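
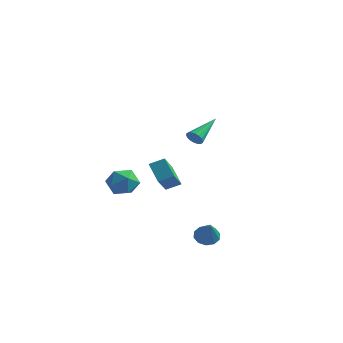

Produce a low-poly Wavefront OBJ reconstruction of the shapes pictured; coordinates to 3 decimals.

v -2.737 3.879 -3.191
v -2.207 2.235 -1.845
v -3.689 4.389 -2.193
v -3.159 2.744 -0.847
v -2.021 4.436 -2.793
v -1.491 2.791 -1.447
v -2.973 4.945 -1.795
v -2.443 3.301 -0.449
v -4.009 0.808 -2.056
v -3.265 1.343 -1.541
v -3.435 -0.643 -1.379
v -2.691 -0.108 -0.864
v -3.7 0 -0.591
v -4.055 0.897 -1.009
v -2.645 -0.197 -1.911
v -3 0.7 -2.329
v -2.422 0.722 -1.451
v -3.074 0.844 -0.635
v -3.626 -0.144 -2.285
v -4.278 -0.022 -1.469
v 2.229 -1.098 3.548
v 2.497 -0.915 3.116
v 2.451 0.718 4.452
v 2.269 -0.861 3.064
v 2.033 -0.854 3.108
v 1.835 -0.896 3.239
v 1.716 -0.977 3.431
v 1.699 -1.082 3.646
v 1.786 -1.19 3.842
v 1.961 -1.28 3.98
v 2.19 -1.334 4.032
v 2.426 -1.341 3.988
v 2.623 -1.3 3.857
v 2.742 -1.218 3.665
v 2.76 -1.113 3.449
v 2.672 -1.005 3.254
v 2.058 0.511 -4.418
v 2.738 0.73 -4.648
v 2.802 -0.371 -3.062
v 2.576 1.049 -4.352
v 2.217 1.162 -4.082
v 1.797 1.026 -3.94
v 1.477 0.693 -3.981
v 1.379 0.291 -4.189
v 1.54 -0.028 -4.484
v 1.9 -0.141 -4.754
v 2.319 -0.005 -4.896
v 2.64 0.328 -4.855
f 2 4 1
f 5 2 1
f 1 4 3
f 3 5 1
f 2 8 4
f 6 2 5
f 6 8 2
f 4 8 3
f 7 5 3
f 3 8 7
f 7 6 5
f 8 6 7
f 9 20 14
f 9 14 10
f 9 10 16
f 9 16 19
f 9 19 20
f 10 14 18
f 14 20 13
f 20 19 11
f 19 16 15
f 16 10 17
f 12 18 13
f 12 13 11
f 12 11 15
f 12 15 17
f 12 17 18
f 13 18 14
f 11 13 20
f 15 11 19
f 17 15 16
f 18 17 10
f 22 21 24
f 22 24 23
f 24 21 25
f 24 25 23
f 25 21 26
f 25 26 23
f 26 21 27
f 26 27 23
f 27 21 28
f 27 28 23
f 28 21 29
f 28 29 23
f 29 21 30
f 29 30 23
f 30 21 31
f 30 31 23
f 31 21 32
f 31 32 23
f 32 21 33
f 32 33 23
f 33 21 34
f 33 34 23
f 34 21 35
f 34 35 23
f 35 21 36
f 35 36 23
f 36 21 22
f 36 22 23
f 38 37 40
f 38 40 39
f 40 37 41
f 40 41 39
f 41 37 42
f 41 42 39
f 42 37 43
f 42 43 39
f 43 37 44
f 43 44 39
f 44 37 45
f 44 45 39
f 45 37 46
f 45 46 39
f 46 37 47
f 46 47 39
f 47 37 48
f 47 48 39
f 48 37 38
f 48 38 39



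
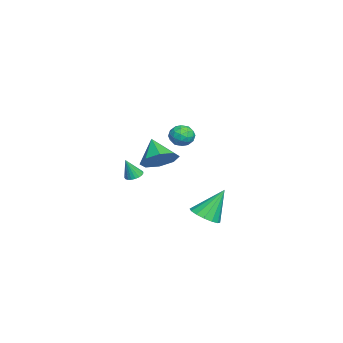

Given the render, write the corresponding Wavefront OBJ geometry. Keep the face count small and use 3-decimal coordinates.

v -1.556 1.794 1.211
v -0.827 1.838 1.119
v -1.393 1.122 2.181
v -0.664 1.166 2.089
v -1.046 1.763 2.287
v -1.147 2.178 1.688
v -1.073 0.782 1.612
v -1.174 1.197 1.013
v -0.529 1.212 1.367
v -0.512 1.819 1.784
v -1.708 1.141 1.516
v -1.691 1.748 1.933
v -1.206 1.875 1.08
v -1.014 1.085 2.22
v -1.239 1.436 2.337
v -0.81 1.462 2.282
v -1.394 2.075 1.414
v -0.966 2.1 1.36
v -1.094 2.057 2.047
v -1.254 0.86 1.94
v -0.826 0.885 1.886
v -1.41 1.498 1.018
v -0.981 1.524 0.963
v -1.126 0.903 1.253
v -0.602 1.533 1.171
v -0.506 1.138 1.741
v -0.746 0.912 1.461
v -0.806 1.156 1.109
v -0.592 1.889 1.416
v -0.496 1.495 1.986
v -0.721 1.845 2.103
v -0.78 2.089 1.751
v -0.417 1.522 1.562
v -1.724 1.465 1.314
v -1.628 1.071 1.884
v -1.44 0.871 1.549
v -1.499 1.115 1.197
v -1.714 1.822 1.559
v -1.618 1.427 2.129
v -1.414 1.804 2.191
v -1.474 2.048 1.839
v -1.803 1.438 1.738
v -0.178 -0.877 -0.904
v 0.102 -1.269 -1.1
v 0.058 -1.283 0.244
v 0.251 -1.115 -1.076
v 0.326 -0.919 -1.023
v 0.314 -0.716 -0.948
v 0.217 -0.541 -0.867
v 0.052 -0.424 -0.791
v -0.153 -0.386 -0.735
v -0.363 -0.432 -0.708
v -0.541 -0.555 -0.715
v -0.655 -0.734 -0.755
v -0.688 -0.938 -0.82
v -0.632 -1.131 -0.9
v -0.498 -1.28 -0.98
v -0.308 -1.36 -1.048
v -0.096 -1.356 -1.09
v -2.665 0.127 -0.854
v -1.884 -0.513 -0.444
v -3.715 -0.447 0.254
v -1.907 0.236 -0.078
v -2.375 0.921 -0.167
v -3.012 1.141 -0.657
v -3.447 0.767 -1.263
v -3.424 0.017 -1.629
v -2.956 -0.668 -1.541
v -2.318 -0.888 -1.05
v 3.949 3.225 -1.678
v 4.42 3.901 -1.925
v 3.491 4.135 -0.062
v 4.012 3.98 -2.085
v 3.588 3.857 -2.136
v 3.26 3.565 -2.064
v 3.116 3.182 -1.889
v 3.196 2.81 -1.658
v 3.478 2.55 -1.431
v 3.886 2.47 -1.271
v 4.31 2.593 -1.22
v 4.638 2.886 -1.292
v 4.781 3.269 -1.467
v 4.702 3.641 -1.699
f 1 38 17
f 38 12 41
f 17 41 6
f 38 41 17
f 1 17 13
f 17 6 18
f 13 18 2
f 17 18 13
f 1 13 22
f 13 2 23
f 22 23 8
f 13 23 22
f 1 22 34
f 22 8 37
f 34 37 11
f 22 37 34
f 1 34 38
f 34 11 42
f 38 42 12
f 34 42 38
f 2 18 29
f 18 6 32
f 29 32 10
f 18 32 29
f 6 41 19
f 41 12 40
f 19 40 5
f 41 40 19
f 12 42 39
f 42 11 35
f 39 35 3
f 42 35 39
f 11 37 36
f 37 8 24
f 36 24 7
f 37 24 36
f 8 23 28
f 23 2 25
f 28 25 9
f 23 25 28
f 4 30 16
f 30 10 31
f 16 31 5
f 30 31 16
f 4 16 14
f 16 5 15
f 14 15 3
f 16 15 14
f 4 14 21
f 14 3 20
f 21 20 7
f 14 20 21
f 4 21 26
f 21 7 27
f 26 27 9
f 21 27 26
f 4 26 30
f 26 9 33
f 30 33 10
f 26 33 30
f 5 31 19
f 31 10 32
f 19 32 6
f 31 32 19
f 3 15 39
f 15 5 40
f 39 40 12
f 15 40 39
f 7 20 36
f 20 3 35
f 36 35 11
f 20 35 36
f 9 27 28
f 27 7 24
f 28 24 8
f 27 24 28
f 10 33 29
f 33 9 25
f 29 25 2
f 33 25 29
f 44 43 46
f 44 46 45
f 46 43 47
f 46 47 45
f 47 43 48
f 47 48 45
f 48 43 49
f 48 49 45
f 49 43 50
f 49 50 45
f 50 43 51
f 50 51 45
f 51 43 52
f 51 52 45
f 52 43 53
f 52 53 45
f 53 43 54
f 53 54 45
f 54 43 55
f 54 55 45
f 55 43 56
f 55 56 45
f 56 43 57
f 56 57 45
f 57 43 58
f 57 58 45
f 58 43 59
f 58 59 45
f 59 43 44
f 59 44 45
f 61 60 63
f 61 63 62
f 63 60 64
f 63 64 62
f 64 60 65
f 64 65 62
f 65 60 66
f 65 66 62
f 66 60 67
f 66 67 62
f 67 60 68
f 67 68 62
f 68 60 69
f 68 69 62
f 69 60 61
f 69 61 62
f 71 70 73
f 71 73 72
f 73 70 74
f 73 74 72
f 74 70 75
f 74 75 72
f 75 70 76
f 75 76 72
f 76 70 77
f 76 77 72
f 77 70 78
f 77 78 72
f 78 70 79
f 78 79 72
f 79 70 80
f 79 80 72
f 80 70 81
f 80 81 72
f 81 70 82
f 81 82 72
f 82 70 83
f 82 83 72
f 83 70 71
f 83 71 72



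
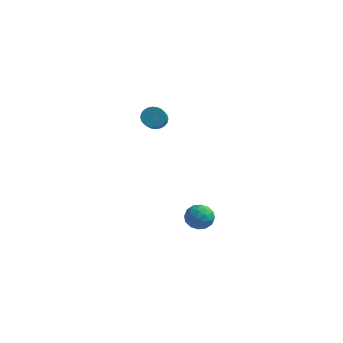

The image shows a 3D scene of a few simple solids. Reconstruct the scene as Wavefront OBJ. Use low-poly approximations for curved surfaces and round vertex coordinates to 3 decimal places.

v -0.038 0.691 -2.308
v 0.516 0.224 -2.591
v -0.916 -0.144 -2.649
v -0.362 -0.611 -2.932
v -0.421 -0.5 -2.164
v 0.121 0.017 -1.954
v -0.521 0.063 -3.286
v 0.021 0.58 -3.076
v 0.217 -0.164 -3.196
v 0.279 -0.512 -2.503
v -0.679 0.592 -2.737
v -0.617 0.244 -2.044
v 0.316 0.531 -2.42
v -0.716 -0.451 -2.82
v -0.751 -0.385 -2.369
v -0.425 -0.66 -2.536
v 0.084 0.409 -2.045
v 0.41 0.135 -2.212
v -0.141 -0.291 -1.961
v -0.81 -0.055 -3.028
v -0.484 -0.329 -3.195
v 0.025 0.74 -2.704
v 0.351 0.465 -2.871
v -0.259 0.371 -3.279
v 0.466 0.029 -2.942
v -0.05 -0.462 -3.142
v -0.143 -0.066 -3.35
v 0.175 0.237 -3.226
v 0.503 -0.176 -2.534
v -0.013 -0.667 -2.735
v -0.048 -0.601 -2.283
v 0.271 -0.298 -2.159
v 0.327 -0.404 -2.89
v -0.387 0.747 -2.505
v -0.903 0.256 -2.706
v -0.671 0.378 -3.081
v -0.352 0.681 -2.957
v -0.35 0.542 -2.098
v -0.866 0.051 -2.298
v -0.575 -0.157 -2.014
v -0.257 0.146 -1.89
v -0.727 0.484 -2.35
v -2.725 0.477 3.28
v -2.547 0.179 2.79
v -2.138 -0.894 3.59
v -2.315 -0.597 4.08
v -2.352 0.295 2.846
v -1.943 -0.778 3.647
v -2.213 0.439 2.968
v -1.804 -0.634 3.769
v -2.153 0.589 3.138
v -1.743 -0.484 3.938
v -2.179 0.721 3.329
v -1.77 -0.352 4.129
v -2.289 0.817 3.512
v -1.879 -0.257 4.313
v -2.464 0.86 3.661
v -2.055 -0.213 4.461
v -2.68 0.845 3.751
v -2.271 -0.228 4.552
v -2.902 0.774 3.77
v -2.493 -0.299 4.57
v -3.097 0.658 3.713
v -2.688 -0.415 4.514
v -3.236 0.514 3.591
v -2.827 -0.559 4.392
v -3.297 0.364 3.422
v -2.887 -0.709 4.222
v -3.27 0.232 3.231
v -2.861 -0.841 4.031
v -3.161 0.137 3.047
v -2.751 -0.937 3.848
v -2.985 0.093 2.899
v -2.576 -0.98 3.699
v -2.769 0.108 2.808
v -2.36 -0.965 3.609
f 1 38 17
f 38 12 41
f 17 41 6
f 38 41 17
f 1 17 13
f 17 6 18
f 13 18 2
f 17 18 13
f 1 13 22
f 13 2 23
f 22 23 8
f 13 23 22
f 1 22 34
f 22 8 37
f 34 37 11
f 22 37 34
f 1 34 38
f 34 11 42
f 38 42 12
f 34 42 38
f 2 18 29
f 18 6 32
f 29 32 10
f 18 32 29
f 6 41 19
f 41 12 40
f 19 40 5
f 41 40 19
f 12 42 39
f 42 11 35
f 39 35 3
f 42 35 39
f 11 37 36
f 37 8 24
f 36 24 7
f 37 24 36
f 8 23 28
f 23 2 25
f 28 25 9
f 23 25 28
f 4 30 16
f 30 10 31
f 16 31 5
f 30 31 16
f 4 16 14
f 16 5 15
f 14 15 3
f 16 15 14
f 4 14 21
f 14 3 20
f 21 20 7
f 14 20 21
f 4 21 26
f 21 7 27
f 26 27 9
f 21 27 26
f 4 26 30
f 26 9 33
f 30 33 10
f 26 33 30
f 5 31 19
f 31 10 32
f 19 32 6
f 31 32 19
f 3 15 39
f 15 5 40
f 39 40 12
f 15 40 39
f 7 20 36
f 20 3 35
f 36 35 11
f 20 35 36
f 9 27 28
f 27 7 24
f 28 24 8
f 27 24 28
f 10 33 29
f 33 9 25
f 29 25 2
f 33 25 29
f 44 43 47
f 44 47 45
f 45 47 48
f 45 48 46
f 47 43 49
f 47 49 48
f 48 49 50
f 48 50 46
f 49 43 51
f 49 51 50
f 50 51 52
f 50 52 46
f 51 43 53
f 51 53 52
f 52 53 54
f 52 54 46
f 53 43 55
f 53 55 54
f 54 55 56
f 54 56 46
f 55 43 57
f 55 57 56
f 56 57 58
f 56 58 46
f 57 43 59
f 57 59 58
f 58 59 60
f 58 60 46
f 59 43 61
f 59 61 60
f 60 61 62
f 60 62 46
f 61 43 63
f 61 63 62
f 62 63 64
f 62 64 46
f 63 43 65
f 63 65 64
f 64 65 66
f 64 66 46
f 65 43 67
f 65 67 66
f 66 67 68
f 66 68 46
f 67 43 69
f 67 69 68
f 68 69 70
f 68 70 46
f 69 43 71
f 69 71 70
f 70 71 72
f 70 72 46
f 71 43 73
f 71 73 72
f 72 73 74
f 72 74 46
f 73 43 75
f 73 75 74
f 74 75 76
f 74 76 46
f 75 43 44
f 75 44 76
f 76 44 45
f 76 45 46



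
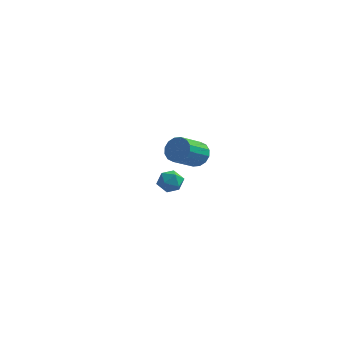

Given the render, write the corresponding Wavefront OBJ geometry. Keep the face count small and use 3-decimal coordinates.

v 2.082 4.078 -1.929
v 2.701 3.598 -2.135
v 2.037 2.322 -1.156
v 1.418 2.802 -0.951
v 2.829 3.797 -1.789
v 2.164 2.521 -0.81
v 2.756 4.071 -1.481
v 2.092 2.795 -0.502
v 2.503 4.347 -1.292
v 1.839 3.072 -0.313
v 2.138 4.552 -1.275
v 1.473 3.276 -0.296
v 1.757 4.629 -1.433
v 1.092 3.353 -0.454
v 1.463 4.558 -1.724
v 0.799 3.282 -0.745
v 1.336 4.359 -2.07
v 0.671 3.083 -1.091
v 1.408 4.085 -2.378
v 0.744 2.809 -1.399
v 1.661 3.808 -2.567
v 0.997 2.533 -1.588
v 2.027 3.604 -2.584
v 1.362 2.328 -1.605
v 2.408 3.527 -2.426
v 1.743 2.251 -1.447
v 2.945 -2.411 0.236
v 3.464 -2.749 0.593
v 2.256 -3.331 0.367
v 2.775 -3.669 0.724
v 2.448 -3.105 1.017
v 2.874 -2.536 0.936
v 2.846 -3.544 0.024
v 3.272 -2.975 -0.057
v 3.403 -3.449 0.462
v 3.157 -3.178 1.076
v 2.563 -2.902 -0.116
v 2.317 -2.631 0.498
f 2 1 5
f 2 5 3
f 3 5 6
f 3 6 4
f 5 1 7
f 5 7 6
f 6 7 8
f 6 8 4
f 7 1 9
f 7 9 8
f 8 9 10
f 8 10 4
f 9 1 11
f 9 11 10
f 10 11 12
f 10 12 4
f 11 1 13
f 11 13 12
f 12 13 14
f 12 14 4
f 13 1 15
f 13 15 14
f 14 15 16
f 14 16 4
f 15 1 17
f 15 17 16
f 16 17 18
f 16 18 4
f 17 1 19
f 17 19 18
f 18 19 20
f 18 20 4
f 19 1 21
f 19 21 20
f 20 21 22
f 20 22 4
f 21 1 23
f 21 23 22
f 22 23 24
f 22 24 4
f 23 1 25
f 23 25 24
f 24 25 26
f 24 26 4
f 25 1 2
f 25 2 26
f 26 2 3
f 26 3 4
f 27 38 32
f 27 32 28
f 27 28 34
f 27 34 37
f 27 37 38
f 28 32 36
f 32 38 31
f 38 37 29
f 37 34 33
f 34 28 35
f 30 36 31
f 30 31 29
f 30 29 33
f 30 33 35
f 30 35 36
f 31 36 32
f 29 31 38
f 33 29 37
f 35 33 34
f 36 35 28



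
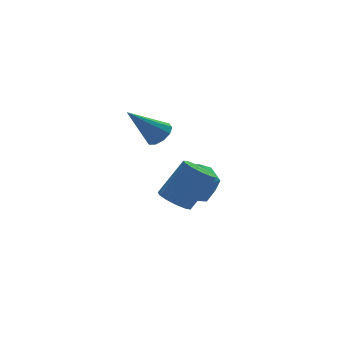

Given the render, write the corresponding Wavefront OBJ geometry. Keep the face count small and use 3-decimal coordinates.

v -1.921 0.811 -1.793
v -0.783 0.367 -2.011
v -2.697 -0.567 -3.029
v -1.559 -1.011 -3.247
v -2.079 -1.161 -2.131
v -1.6 -0.309 -1.367
v -1.88 0.109 -3.673
v -1.401 0.961 -2.909
v -0.758 -0.067 -3.173
v -0.881 -0.852 -2.22
v -2.599 0.652 -2.82
v -2.722 -0.133 -1.867
v -2.232 2.684 -0.74
v -1.756 2.376 -0.28
v -3.688 2.736 0.8
v -1.709 2.824 -0.251
v -1.862 3.218 -0.408
v -2.156 3.408 -0.692
v -2.479 3.322 -0.995
v -2.708 2.992 -1.2
v -2.755 2.544 -1.23
v -2.603 2.15 -1.072
v -2.308 1.96 -0.788
v -1.985 2.046 -0.485
v -3.729 -2.809 -1.939
v -3.29 -3.406 -2.239
v -2.172 -3.389 -0.641
v -2.611 -2.791 -0.341
v -3.096 -3.024 -2.379
v -1.979 -3.006 -0.781
v -3.103 -2.573 -2.379
v -1.986 -2.555 -0.781
v -3.309 -2.197 -2.239
v -2.192 -2.18 -0.641
v -3.648 -2.016 -2.004
v -2.531 -1.998 -0.406
v -4.013 -2.086 -1.748
v -2.895 -2.068 -0.15
v -4.287 -2.385 -1.553
v -3.17 -2.368 0.045
v -4.384 -2.82 -1.481
v -3.267 -2.802 0.117
v -4.273 -3.25 -1.553
v -3.156 -3.233 0.045
v -3.989 -3.541 -1.749
v -2.872 -3.523 -0.151
v -3.623 -3.599 -2.005
v -2.505 -3.581 -0.407
f 1 12 6
f 1 6 2
f 1 2 8
f 1 8 11
f 1 11 12
f 2 6 10
f 6 12 5
f 12 11 3
f 11 8 7
f 8 2 9
f 4 10 5
f 4 5 3
f 4 3 7
f 4 7 9
f 4 9 10
f 5 10 6
f 3 5 12
f 7 3 11
f 9 7 8
f 10 9 2
f 14 13 16
f 14 16 15
f 16 13 17
f 16 17 15
f 17 13 18
f 17 18 15
f 18 13 19
f 18 19 15
f 19 13 20
f 19 20 15
f 20 13 21
f 20 21 15
f 21 13 22
f 21 22 15
f 22 13 23
f 22 23 15
f 23 13 24
f 23 24 15
f 24 13 14
f 24 14 15
f 26 25 29
f 26 29 27
f 27 29 30
f 27 30 28
f 29 25 31
f 29 31 30
f 30 31 32
f 30 32 28
f 31 25 33
f 31 33 32
f 32 33 34
f 32 34 28
f 33 25 35
f 33 35 34
f 34 35 36
f 34 36 28
f 35 25 37
f 35 37 36
f 36 37 38
f 36 38 28
f 37 25 39
f 37 39 38
f 38 39 40
f 38 40 28
f 39 25 41
f 39 41 40
f 40 41 42
f 40 42 28
f 41 25 43
f 41 43 42
f 42 43 44
f 42 44 28
f 43 25 45
f 43 45 44
f 44 45 46
f 44 46 28
f 45 25 47
f 45 47 46
f 46 47 48
f 46 48 28
f 47 25 26
f 47 26 48
f 48 26 27
f 48 27 28



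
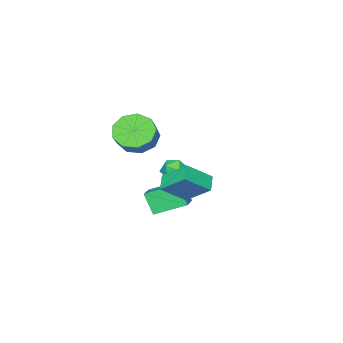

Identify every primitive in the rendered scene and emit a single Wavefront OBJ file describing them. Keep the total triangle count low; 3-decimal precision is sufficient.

v -2.739 -0.907 -4.06
v -2.723 -1.586 -2.882
v -1.292 0.36 -3.351
v -1.276 -0.319 -2.172
v -1.464 -2.001 -4.708
v -1.448 -2.68 -3.529
v -0.017 -0.734 -3.998
v -0.001 -1.413 -2.82
v -4.05 -2.533 -2.89
v -3.269 -2.41 -2.716
v -3.771 -3.75 -3.284
v -2.99 -3.627 -3.11
v -3.534 -3.676 -2.513
v -3.707 -2.924 -2.27
v -3.333 -3.236 -3.73
v -3.506 -2.484 -3.487
v -2.826 -2.845 -3.236
v -2.95 -3.117 -2.483
v -4.09 -3.043 -3.517
v -4.214 -3.315 -2.764
v 0.165 1.963 -0.909
v -0.177 3.305 0.161
v 0.772 2.507 -1.397
v 0.431 3.848 -0.326
v 1.369 1.492 0.066
v 1.028 2.833 1.137
v 1.977 2.035 -0.421
v 1.635 3.377 0.649
v 1.022 -0.63 1.794
v 1.868 -1.182 1.414
v 2.585 -0.642 2.225
v 1.738 -0.09 2.606
v 1.799 -0.543 1.05
v 2.516 -0.003 1.861
v 1.366 0.055 1.034
v 2.083 0.595 1.845
v 0.772 0.333 1.374
v 1.489 0.873 2.185
v 0.295 0.16 1.911
v 1.012 0.7 2.722
v 0.157 -0.382 2.393
v 0.874 0.158 3.204
v 0.425 -1.041 2.595
v 1.142 -0.501 3.407
v 0.971 -1.507 2.423
v 1.688 -0.967 3.234
v 1.541 -1.563 1.956
v 2.258 -1.023 2.767
f 2 4 1
f 5 2 1
f 1 4 3
f 3 5 1
f 2 8 4
f 6 2 5
f 6 8 2
f 4 8 3
f 7 5 3
f 3 8 7
f 7 6 5
f 8 6 7
f 9 20 14
f 9 14 10
f 9 10 16
f 9 16 19
f 9 19 20
f 10 14 18
f 14 20 13
f 20 19 11
f 19 16 15
f 16 10 17
f 12 18 13
f 12 13 11
f 12 11 15
f 12 15 17
f 12 17 18
f 13 18 14
f 11 13 20
f 15 11 19
f 17 15 16
f 18 17 10
f 22 24 21
f 25 22 21
f 21 24 23
f 23 25 21
f 22 28 24
f 26 22 25
f 26 28 22
f 24 28 23
f 27 25 23
f 23 28 27
f 27 26 25
f 28 26 27
f 30 29 33
f 30 33 31
f 31 33 34
f 31 34 32
f 33 29 35
f 33 35 34
f 34 35 36
f 34 36 32
f 35 29 37
f 35 37 36
f 36 37 38
f 36 38 32
f 37 29 39
f 37 39 38
f 38 39 40
f 38 40 32
f 39 29 41
f 39 41 40
f 40 41 42
f 40 42 32
f 41 29 43
f 41 43 42
f 42 43 44
f 42 44 32
f 43 29 45
f 43 45 44
f 44 45 46
f 44 46 32
f 45 29 47
f 45 47 46
f 46 47 48
f 46 48 32
f 47 29 30
f 47 30 48
f 48 30 31
f 48 31 32



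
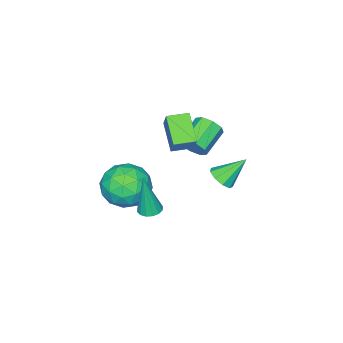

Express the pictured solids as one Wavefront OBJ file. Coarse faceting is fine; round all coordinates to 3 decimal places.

v -1.034 -1.63 -3.383
v 0.134 -1.381 -3.791
v -0.294 -3.079 -2.149
v 0.874 -2.83 -2.557
v 0.261 -1.987 -1.845
v -0.196 -1.092 -2.608
v 0.036 -3.368 -3.332
v -0.421 -2.473 -4.095
v 0.795 -2.455 -3.759
v 0.934 -1.602 -2.84
v -1.094 -2.858 -3.1
v -0.955 -2.005 -2.181
v -0.515 -1.379 -3.696
v 0.355 -3.081 -2.244
v -0.006 -2.586 -1.826
v 0.681 -2.44 -2.066
v -0.709 -1.208 -3
v -0.022 -1.062 -3.24
v 0.052 -1.418 -2.096
v -0.138 -3.398 -2.7
v 0.549 -3.252 -2.94
v -0.841 -2.02 -3.874
v -0.154 -1.874 -4.114
v -0.212 -3.042 -3.844
v 0.56 -1.864 -3.916
v 0.995 -2.715 -3.191
v 0.503 -3.032 -3.646
v 0.234 -2.505 -4.095
v 0.642 -1.362 -3.376
v 1.077 -2.213 -2.651
v 0.716 -1.718 -2.233
v 0.448 -1.192 -2.681
v 1.031 -1.993 -3.358
v -1.237 -2.247 -3.289
v -0.802 -3.098 -2.564
v -0.608 -3.268 -3.259
v -0.876 -2.742 -3.707
v -1.155 -1.745 -2.749
v -0.72 -2.596 -2.024
v -0.394 -1.955 -1.845
v -0.663 -1.428 -2.294
v -1.191 -2.467 -2.582
v 0.071 3.216 0.428
v 0.568 3.656 0.518
v -0.731 3.904 1.492
v 0.278 3.811 0.199
v -0.109 3.687 -0.013
v -0.412 3.343 -0.019
v -0.488 2.939 0.185
v -0.303 2.665 0.502
v 0.058 2.649 0.784
v 0.424 2.898 0.9
v 0.626 3.296 0.795
v 2.209 1.073 -1.371
v 2.76 0.995 -1.435
v 2.431 0.907 0.751
v 2.727 1.282 -1.409
v 2.555 1.513 -1.373
v 2.291 1.626 -1.337
v 2.004 1.59 -1.309
v 1.773 1.416 -1.299
v 1.658 1.15 -1.307
v 1.691 0.863 -1.333
v 1.863 0.633 -1.369
v 2.127 0.52 -1.405
v 2.413 0.555 -1.433
v 2.645 0.729 -1.443
v -0.825 -0.664 1.592
v -0.33 -0.108 2.609
v -1.625 -0.032 1.636
v -1.129 0.524 2.653
v -0.071 0.356 0.667
v 0.425 0.912 1.684
v -0.87 0.988 0.711
v -0.375 1.544 1.728
v -2.204 -0.133 -0.6
v -1.881 -0.313 0.029
v -3.234 -0.427 0.69
v -3.556 -0.247 0.06
v -1.953 0.239 -0.024
v -3.306 0.124 0.637
v -2.173 0.573 -0.414
v -3.525 0.458 0.246
v -2.41 0.493 -0.914
v -3.763 0.379 -0.253
v -2.526 0.047 -1.23
v -3.879 -0.067 -0.569
v -2.454 -0.504 -1.177
v -3.807 -0.619 -0.516
v -2.235 -0.838 -0.786
v -3.587 -0.953 -0.126
v -1.997 -0.759 -0.287
v -3.35 -0.873 0.374
f 1 38 17
f 38 12 41
f 17 41 6
f 38 41 17
f 1 17 13
f 17 6 18
f 13 18 2
f 17 18 13
f 1 13 22
f 13 2 23
f 22 23 8
f 13 23 22
f 1 22 34
f 22 8 37
f 34 37 11
f 22 37 34
f 1 34 38
f 34 11 42
f 38 42 12
f 34 42 38
f 2 18 29
f 18 6 32
f 29 32 10
f 18 32 29
f 6 41 19
f 41 12 40
f 19 40 5
f 41 40 19
f 12 42 39
f 42 11 35
f 39 35 3
f 42 35 39
f 11 37 36
f 37 8 24
f 36 24 7
f 37 24 36
f 8 23 28
f 23 2 25
f 28 25 9
f 23 25 28
f 4 30 16
f 30 10 31
f 16 31 5
f 30 31 16
f 4 16 14
f 16 5 15
f 14 15 3
f 16 15 14
f 4 14 21
f 14 3 20
f 21 20 7
f 14 20 21
f 4 21 26
f 21 7 27
f 26 27 9
f 21 27 26
f 4 26 30
f 26 9 33
f 30 33 10
f 26 33 30
f 5 31 19
f 31 10 32
f 19 32 6
f 31 32 19
f 3 15 39
f 15 5 40
f 39 40 12
f 15 40 39
f 7 20 36
f 20 3 35
f 36 35 11
f 20 35 36
f 9 27 28
f 27 7 24
f 28 24 8
f 27 24 28
f 10 33 29
f 33 9 25
f 29 25 2
f 33 25 29
f 44 43 46
f 44 46 45
f 46 43 47
f 46 47 45
f 47 43 48
f 47 48 45
f 48 43 49
f 48 49 45
f 49 43 50
f 49 50 45
f 50 43 51
f 50 51 45
f 51 43 52
f 51 52 45
f 52 43 53
f 52 53 45
f 53 43 44
f 53 44 45
f 55 54 57
f 55 57 56
f 57 54 58
f 57 58 56
f 58 54 59
f 58 59 56
f 59 54 60
f 59 60 56
f 60 54 61
f 60 61 56
f 61 54 62
f 61 62 56
f 62 54 63
f 62 63 56
f 63 54 64
f 63 64 56
f 64 54 65
f 64 65 56
f 65 54 66
f 65 66 56
f 66 54 67
f 66 67 56
f 67 54 55
f 67 55 56
f 69 71 68
f 72 69 68
f 68 71 70
f 70 72 68
f 69 75 71
f 73 69 72
f 73 75 69
f 71 75 70
f 74 72 70
f 70 75 74
f 74 73 72
f 75 73 74
f 77 76 80
f 77 80 78
f 78 80 81
f 78 81 79
f 80 76 82
f 80 82 81
f 81 82 83
f 81 83 79
f 82 76 84
f 82 84 83
f 83 84 85
f 83 85 79
f 84 76 86
f 84 86 85
f 85 86 87
f 85 87 79
f 86 76 88
f 86 88 87
f 87 88 89
f 87 89 79
f 88 76 90
f 88 90 89
f 89 90 91
f 89 91 79
f 90 76 92
f 90 92 91
f 91 92 93
f 91 93 79
f 92 76 77
f 92 77 93
f 93 77 78
f 93 78 79



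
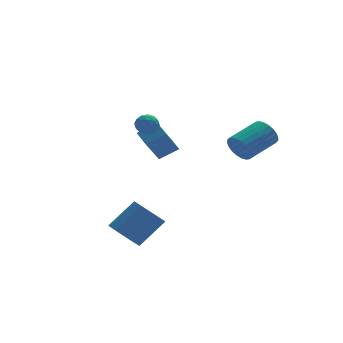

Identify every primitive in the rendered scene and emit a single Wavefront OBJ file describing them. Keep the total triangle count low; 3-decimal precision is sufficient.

v -4.332 -3.762 -4.563
v -3.745 -4.401 -5.039
v -2.381 -4.137 -3.714
v -2.968 -3.498 -3.237
v -3.636 -3.842 -5.263
v -2.272 -3.578 -3.937
v -3.793 -3.253 -5.219
v -2.429 -2.988 -3.893
v -4.156 -2.857 -4.924
v -2.792 -2.593 -3.599
v -4.586 -2.808 -4.492
v -3.222 -2.544 -3.166
v -4.919 -3.123 -4.086
v -3.555 -2.859 -2.761
v -5.028 -3.682 -3.863
v -3.664 -3.418 -2.537
v -4.871 -4.272 -3.907
v -3.507 -4.007 -2.581
v -4.508 -4.667 -4.201
v -3.144 -4.403 -2.876
v -4.078 -4.716 -4.634
v -2.714 -4.452 -3.308
v 1.253 -4.34 0.802
v 1.65 -4.703 0.196
v 3.263 -4.002 0.831
v 2.867 -3.64 1.438
v 1.58 -4.424 0.066
v 3.193 -3.723 0.701
v 1.46 -4.132 0.048
v 3.073 -3.431 0.683
v 1.309 -3.872 0.144
v 2.922 -3.171 0.779
v 1.149 -3.683 0.341
v 2.762 -2.982 0.976
v 1.006 -3.594 0.608
v 2.619 -2.893 1.243
v 0.9 -3.619 0.905
v 2.513 -2.918 1.54
v 0.847 -3.754 1.186
v 2.461 -3.053 1.821
v 0.857 -3.978 1.409
v 2.47 -3.277 2.044
v 0.927 -4.257 1.539
v 2.54 -3.556 2.174
v 1.047 -4.549 1.557
v 2.66 -3.848 2.192
v 1.198 -4.809 1.461
v 2.811 -4.108 2.096
v 1.358 -4.998 1.264
v 2.971 -4.297 1.899
v 1.501 -5.087 0.997
v 3.114 -4.386 1.632
v 1.607 -5.062 0.7
v 3.22 -4.361 1.335
v 1.659 -4.927 0.419
v 3.273 -4.226 1.054
v -0.809 2.197 -2.305
v -1.827 1.174 -0.685
v -1.004 3.077 -1.871
v -2.022 2.053 -0.251
v 0.242 2.127 -1.689
v -0.776 1.103 -0.069
v 0.047 3.006 -1.255
v -0.971 1.983 0.365
v -2.323 0.442 0.768
v -1.689 0.259 0.714
v -2.451 -0.239 1.586
v -1.817 -0.422 1.532
v -1.968 0.186 1.746
v -1.889 0.607 1.241
v -2.251 -0.587 1.059
v -2.172 -0.166 0.554
v -1.644 -0.377 0.894
v -1.47 0.1 1.318
v -2.67 -0.08 0.982
v -2.496 0.397 1.406
v -1.995 0.41 0.669
v -2.145 -0.39 1.631
v -2.234 -0.033 1.757
v -1.861 -0.141 1.725
v -2.113 0.615 0.979
v -1.74 0.507 0.947
v -1.904 0.464 1.554
v -2.4 -0.487 1.353
v -2.027 -0.595 1.321
v -2.279 0.161 0.575
v -1.906 0.053 0.543
v -2.236 -0.444 0.746
v -1.596 -0.072 0.743
v -1.671 -0.472 1.224
v -1.926 -0.568 0.946
v -1.88 -0.321 0.649
v -1.493 0.209 0.993
v -1.568 -0.191 1.473
v -1.657 0.166 1.6
v -1.611 0.414 1.302
v -1.467 -0.165 1.098
v -2.572 0.211 0.827
v -2.647 -0.189 1.307
v -2.529 -0.394 0.998
v -2.483 -0.146 0.7
v -2.469 0.492 1.076
v -2.544 0.092 1.557
v -2.26 0.341 1.651
v -2.214 0.588 1.354
v -2.673 0.185 1.202
f 2 1 5
f 2 5 3
f 3 5 6
f 3 6 4
f 5 1 7
f 5 7 6
f 6 7 8
f 6 8 4
f 7 1 9
f 7 9 8
f 8 9 10
f 8 10 4
f 9 1 11
f 9 11 10
f 10 11 12
f 10 12 4
f 11 1 13
f 11 13 12
f 12 13 14
f 12 14 4
f 13 1 15
f 13 15 14
f 14 15 16
f 14 16 4
f 15 1 17
f 15 17 16
f 16 17 18
f 16 18 4
f 17 1 19
f 17 19 18
f 18 19 20
f 18 20 4
f 19 1 21
f 19 21 20
f 20 21 22
f 20 22 4
f 21 1 2
f 21 2 22
f 22 2 3
f 22 3 4
f 24 23 27
f 24 27 25
f 25 27 28
f 25 28 26
f 27 23 29
f 27 29 28
f 28 29 30
f 28 30 26
f 29 23 31
f 29 31 30
f 30 31 32
f 30 32 26
f 31 23 33
f 31 33 32
f 32 33 34
f 32 34 26
f 33 23 35
f 33 35 34
f 34 35 36
f 34 36 26
f 35 23 37
f 35 37 36
f 36 37 38
f 36 38 26
f 37 23 39
f 37 39 38
f 38 39 40
f 38 40 26
f 39 23 41
f 39 41 40
f 40 41 42
f 40 42 26
f 41 23 43
f 41 43 42
f 42 43 44
f 42 44 26
f 43 23 45
f 43 45 44
f 44 45 46
f 44 46 26
f 45 23 47
f 45 47 46
f 46 47 48
f 46 48 26
f 47 23 49
f 47 49 48
f 48 49 50
f 48 50 26
f 49 23 51
f 49 51 50
f 50 51 52
f 50 52 26
f 51 23 53
f 51 53 52
f 52 53 54
f 52 54 26
f 53 23 55
f 53 55 54
f 54 55 56
f 54 56 26
f 55 23 24
f 55 24 56
f 56 24 25
f 56 25 26
f 58 60 57
f 61 58 57
f 57 60 59
f 59 61 57
f 58 64 60
f 62 58 61
f 62 64 58
f 60 64 59
f 63 61 59
f 59 64 63
f 63 62 61
f 64 62 63
f 65 102 81
f 102 76 105
f 81 105 70
f 102 105 81
f 65 81 77
f 81 70 82
f 77 82 66
f 81 82 77
f 65 77 86
f 77 66 87
f 86 87 72
f 77 87 86
f 65 86 98
f 86 72 101
f 98 101 75
f 86 101 98
f 65 98 102
f 98 75 106
f 102 106 76
f 98 106 102
f 66 82 93
f 82 70 96
f 93 96 74
f 82 96 93
f 70 105 83
f 105 76 104
f 83 104 69
f 105 104 83
f 76 106 103
f 106 75 99
f 103 99 67
f 106 99 103
f 75 101 100
f 101 72 88
f 100 88 71
f 101 88 100
f 72 87 92
f 87 66 89
f 92 89 73
f 87 89 92
f 68 94 80
f 94 74 95
f 80 95 69
f 94 95 80
f 68 80 78
f 80 69 79
f 78 79 67
f 80 79 78
f 68 78 85
f 78 67 84
f 85 84 71
f 78 84 85
f 68 85 90
f 85 71 91
f 90 91 73
f 85 91 90
f 68 90 94
f 90 73 97
f 94 97 74
f 90 97 94
f 69 95 83
f 95 74 96
f 83 96 70
f 95 96 83
f 67 79 103
f 79 69 104
f 103 104 76
f 79 104 103
f 71 84 100
f 84 67 99
f 100 99 75
f 84 99 100
f 73 91 92
f 91 71 88
f 92 88 72
f 91 88 92
f 74 97 93
f 97 73 89
f 93 89 66
f 97 89 93



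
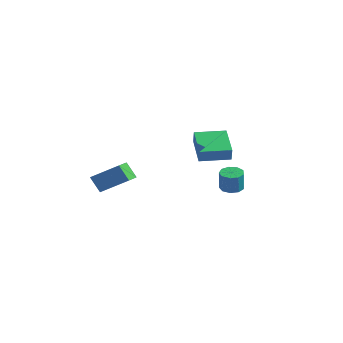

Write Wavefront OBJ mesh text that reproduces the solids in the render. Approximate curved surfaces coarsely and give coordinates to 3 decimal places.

v 3.777 0.718 1.252
v 4.235 0.193 1.07
v 4.48 -0.043 2.366
v 4.023 0.482 2.548
v 4.475 0.622 1.102
v 4.72 0.385 2.398
v 4.389 1.096 1.205
v 4.634 0.859 2.501
v 4.016 1.393 1.33
v 4.261 1.157 2.626
v 3.532 1.374 1.418
v 3.777 1.138 2.714
v 3.163 1.049 1.429
v 3.408 0.812 2.725
v 3.081 0.569 1.356
v 3.326 0.332 2.652
v 3.325 0.158 1.235
v 3.57 -0.078 2.531
v 3.781 0.01 1.122
v 4.026 -0.226 2.418
v 1.401 0.268 2.727
v 1.708 0.046 3.598
v -0.294 1.312 3.59
v 0.013 1.09 4.461
v 2.427 1.89 2.779
v 2.734 1.668 3.65
v 0.732 2.934 3.642
v 1.039 2.712 4.513
v -4.486 -3.151 0.53
v -3.024 -2.125 1.672
v -5.081 -2.101 0.349
v -3.619 -1.075 1.492
v -3.801 -2.945 -0.532
v -2.339 -1.919 0.611
v -4.396 -1.895 -0.712
v -2.934 -0.869 0.43
f 2 1 5
f 2 5 3
f 3 5 6
f 3 6 4
f 5 1 7
f 5 7 6
f 6 7 8
f 6 8 4
f 7 1 9
f 7 9 8
f 8 9 10
f 8 10 4
f 9 1 11
f 9 11 10
f 10 11 12
f 10 12 4
f 11 1 13
f 11 13 12
f 12 13 14
f 12 14 4
f 13 1 15
f 13 15 14
f 14 15 16
f 14 16 4
f 15 1 17
f 15 17 16
f 16 17 18
f 16 18 4
f 17 1 19
f 17 19 18
f 18 19 20
f 18 20 4
f 19 1 2
f 19 2 20
f 20 2 3
f 20 3 4
f 22 24 21
f 25 22 21
f 21 24 23
f 23 25 21
f 22 28 24
f 26 22 25
f 26 28 22
f 24 28 23
f 27 25 23
f 23 28 27
f 27 26 25
f 28 26 27
f 30 32 29
f 33 30 29
f 29 32 31
f 31 33 29
f 30 36 32
f 34 30 33
f 34 36 30
f 32 36 31
f 35 33 31
f 31 36 35
f 35 34 33
f 36 34 35



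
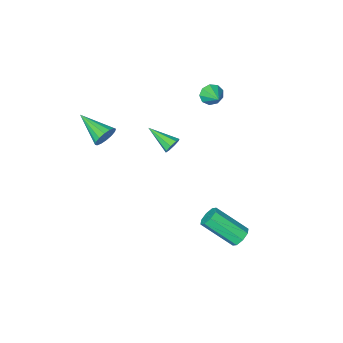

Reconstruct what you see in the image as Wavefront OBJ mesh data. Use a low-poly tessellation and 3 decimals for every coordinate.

v -0.492 -1.72 -1.703
v -0.212 -1.429 -1.36
v 0.132 -3.08 -1.057
v -0.578 -1.528 -1.216
v -0.893 -1.74 -1.358
v -0.974 -1.94 -1.702
v -0.772 -2.011 -2.046
v -0.406 -1.911 -2.19
v -0.09 -1.7 -2.048
v -0.01 -1.5 -1.704
v 3.419 -1.442 1.168
v 3.86 -1.501 0.654
v 3.921 -3.098 1.792
v 4.042 -1.348 0.914
v 4.057 -1.22 1.241
v 3.902 -1.152 1.549
v 3.616 -1.161 1.755
v 3.278 -1.245 1.804
v 2.977 -1.382 1.682
v 2.795 -1.535 1.423
v 2.78 -1.663 1.095
v 2.936 -1.732 0.787
v 3.221 -1.723 0.581
v 3.559 -1.638 0.533
v -1.941 -0.41 2.836
v -1.572 -0.692 3.262
v -1.739 0.59 3.324
v -1.338 -0.572 2.92
v -1.386 -0.376 2.539
v -1.694 -0.196 2.297
v -2.117 -0.116 2.307
v -2.458 -0.173 2.565
v -2.557 -0.341 2.949
v -2.367 -0.541 3.281
v -1.978 -0.679 3.404
v -0.922 4.159 -4.281
v -0.46 4.556 -4.316
v 0.664 3.358 -3.073
v 0.202 2.961 -3.039
v -0.75 4.65 -3.963
v 0.373 3.452 -2.72
v -1.141 4.457 -3.796
v -0.017 3.258 -2.553
v -1.403 4.089 -3.914
v -0.28 2.89 -2.671
v -1.384 3.762 -4.247
v -0.26 2.564 -3.004
v -1.093 3.668 -4.6
v 0.03 2.47 -3.357
v -0.703 3.862 -4.767
v 0.421 2.663 -3.524
v -0.44 4.23 -4.649
v 0.683 3.031 -3.406
f 2 1 4
f 2 4 3
f 4 1 5
f 4 5 3
f 5 1 6
f 5 6 3
f 6 1 7
f 6 7 3
f 7 1 8
f 7 8 3
f 8 1 9
f 8 9 3
f 9 1 10
f 9 10 3
f 10 1 2
f 10 2 3
f 12 11 14
f 12 14 13
f 14 11 15
f 14 15 13
f 15 11 16
f 15 16 13
f 16 11 17
f 16 17 13
f 17 11 18
f 17 18 13
f 18 11 19
f 18 19 13
f 19 11 20
f 19 20 13
f 20 11 21
f 20 21 13
f 21 11 22
f 21 22 13
f 22 11 23
f 22 23 13
f 23 11 24
f 23 24 13
f 24 11 12
f 24 12 13
f 26 25 28
f 26 28 27
f 28 25 29
f 28 29 27
f 29 25 30
f 29 30 27
f 30 25 31
f 30 31 27
f 31 25 32
f 31 32 27
f 32 25 33
f 32 33 27
f 33 25 34
f 33 34 27
f 34 25 35
f 34 35 27
f 35 25 26
f 35 26 27
f 37 36 40
f 37 40 38
f 38 40 41
f 38 41 39
f 40 36 42
f 40 42 41
f 41 42 43
f 41 43 39
f 42 36 44
f 42 44 43
f 43 44 45
f 43 45 39
f 44 36 46
f 44 46 45
f 45 46 47
f 45 47 39
f 46 36 48
f 46 48 47
f 47 48 49
f 47 49 39
f 48 36 50
f 48 50 49
f 49 50 51
f 49 51 39
f 50 36 52
f 50 52 51
f 51 52 53
f 51 53 39
f 52 36 37
f 52 37 53
f 53 37 38
f 53 38 39



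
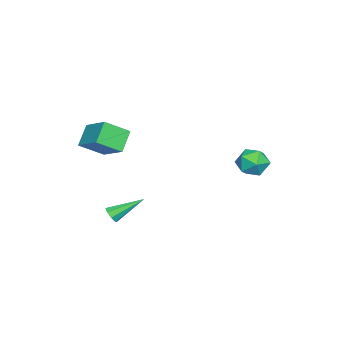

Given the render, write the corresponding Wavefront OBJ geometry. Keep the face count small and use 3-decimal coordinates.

v 0.868 -3.546 1.615
v 1.557 -4.585 2.413
v 1.786 -2.282 2.468
v 2.475 -3.321 3.266
v 1.825 -3.619 0.694
v 2.514 -4.658 1.492
v 2.743 -2.355 1.547
v 3.432 -3.394 2.345
v -4.26 2.645 -1.244
v -3.517 3.224 -1.463
v -3.403 1.396 -1.637
v -2.66 1.975 -1.856
v -2.936 1.87 -0.935
v -3.466 2.642 -0.692
v -3.454 1.978 -2.408
v -3.984 2.75 -2.165
v -3.019 2.812 -2.182
v -2.699 2.745 -1.272
v -4.221 1.875 -1.828
v -3.901 1.808 -0.918
v 0.186 -3.903 -4.474
v 0.522 -3.569 -4.712
v -0.566 -2.437 -3.486
v 0.173 -3.611 -4.916
v -0.168 -3.823 -4.861
v -0.302 -4.082 -4.579
v -0.15 -4.236 -4.235
v 0.198 -4.194 -4.031
v 0.539 -3.982 -4.087
v 0.673 -3.723 -4.369
f 2 4 1
f 5 2 1
f 1 4 3
f 3 5 1
f 2 8 4
f 6 2 5
f 6 8 2
f 4 8 3
f 7 5 3
f 3 8 7
f 7 6 5
f 8 6 7
f 9 20 14
f 9 14 10
f 9 10 16
f 9 16 19
f 9 19 20
f 10 14 18
f 14 20 13
f 20 19 11
f 19 16 15
f 16 10 17
f 12 18 13
f 12 13 11
f 12 11 15
f 12 15 17
f 12 17 18
f 13 18 14
f 11 13 20
f 15 11 19
f 17 15 16
f 18 17 10
f 22 21 24
f 22 24 23
f 24 21 25
f 24 25 23
f 25 21 26
f 25 26 23
f 26 21 27
f 26 27 23
f 27 21 28
f 27 28 23
f 28 21 29
f 28 29 23
f 29 21 30
f 29 30 23
f 30 21 22
f 30 22 23



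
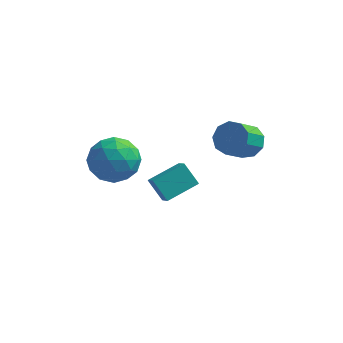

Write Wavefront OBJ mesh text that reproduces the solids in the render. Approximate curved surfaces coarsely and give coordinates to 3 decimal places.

v 4.028 1.247 3.389
v 4.352 1.663 4.017
v 3.895 0.69 4.898
v 3.572 0.273 4.271
v 3.824 1.83 3.928
v 3.367 0.857 4.809
v 3.392 1.724 3.587
v 2.935 0.751 4.468
v 3.257 1.395 3.153
v 2.8 0.422 4.034
v 3.484 0.996 2.83
v 3.027 0.023 3.711
v 3.965 0.714 2.769
v 3.508 -0.259 3.65
v 4.476 0.682 2.998
v 4.019 -0.291 3.879
v 4.777 0.914 3.41
v 4.321 -0.06 4.291
v 4.729 1.301 3.813
v 4.272 0.328 4.694
v -1.848 -0.161 2.734
v -0.769 0.273 2.637
v -1.131 -1.893 2.963
v -0.052 -1.459 2.866
v -0.699 -1.21 3.805
v -1.142 -0.139 3.663
v -0.758 -1.481 1.937
v -1.201 -0.41 1.795
v -0.095 -0.543 2.144
v -0.059 -0.375 3.299
v -1.841 -1.245 2.301
v -1.805 -1.077 3.456
v -1.371 0.208 2.665
v -0.529 -1.828 2.935
v -0.909 -1.681 3.486
v -0.275 -1.427 3.429
v -1.591 -0.034 3.269
v -0.956 0.221 3.212
v -0.916 -0.651 3.898
v -0.944 -1.841 2.388
v -0.309 -1.586 2.331
v -1.625 -0.193 2.171
v -0.991 0.061 2.114
v -0.984 -0.969 1.702
v -0.341 -0.017 2.319
v 0.08 -1.035 2.454
v -0.334 -1.047 1.907
v -0.595 -0.418 1.824
v -0.32 0.082 2.998
v 0.102 -0.936 3.132
v -0.279 -0.789 3.684
v -0.539 -0.16 3.601
v 0.076 -0.398 2.708
v -2.002 -0.684 2.468
v -1.58 -1.702 2.602
v -1.361 -1.46 1.999
v -1.621 -0.831 1.916
v -1.98 -0.585 3.146
v -1.559 -1.603 3.281
v -1.305 -1.202 3.776
v -1.566 -0.573 3.693
v -1.976 -1.222 2.892
v 0.65 0.644 -0.635
v -0.06 0.963 0.251
v 1.687 1.756 -0.204
v 0.976 2.075 0.682
v 1.024 0.105 -0.142
v 0.313 0.424 0.744
v 2.06 1.217 0.289
v 1.35 1.536 1.175
f 2 1 5
f 2 5 3
f 3 5 6
f 3 6 4
f 5 1 7
f 5 7 6
f 6 7 8
f 6 8 4
f 7 1 9
f 7 9 8
f 8 9 10
f 8 10 4
f 9 1 11
f 9 11 10
f 10 11 12
f 10 12 4
f 11 1 13
f 11 13 12
f 12 13 14
f 12 14 4
f 13 1 15
f 13 15 14
f 14 15 16
f 14 16 4
f 15 1 17
f 15 17 16
f 16 17 18
f 16 18 4
f 17 1 19
f 17 19 18
f 18 19 20
f 18 20 4
f 19 1 2
f 19 2 20
f 20 2 3
f 20 3 4
f 21 58 37
f 58 32 61
f 37 61 26
f 58 61 37
f 21 37 33
f 37 26 38
f 33 38 22
f 37 38 33
f 21 33 42
f 33 22 43
f 42 43 28
f 33 43 42
f 21 42 54
f 42 28 57
f 54 57 31
f 42 57 54
f 21 54 58
f 54 31 62
f 58 62 32
f 54 62 58
f 22 38 49
f 38 26 52
f 49 52 30
f 38 52 49
f 26 61 39
f 61 32 60
f 39 60 25
f 61 60 39
f 32 62 59
f 62 31 55
f 59 55 23
f 62 55 59
f 31 57 56
f 57 28 44
f 56 44 27
f 57 44 56
f 28 43 48
f 43 22 45
f 48 45 29
f 43 45 48
f 24 50 36
f 50 30 51
f 36 51 25
f 50 51 36
f 24 36 34
f 36 25 35
f 34 35 23
f 36 35 34
f 24 34 41
f 34 23 40
f 41 40 27
f 34 40 41
f 24 41 46
f 41 27 47
f 46 47 29
f 41 47 46
f 24 46 50
f 46 29 53
f 50 53 30
f 46 53 50
f 25 51 39
f 51 30 52
f 39 52 26
f 51 52 39
f 23 35 59
f 35 25 60
f 59 60 32
f 35 60 59
f 27 40 56
f 40 23 55
f 56 55 31
f 40 55 56
f 29 47 48
f 47 27 44
f 48 44 28
f 47 44 48
f 30 53 49
f 53 29 45
f 49 45 22
f 53 45 49
f 64 66 63
f 67 64 63
f 63 66 65
f 65 67 63
f 64 70 66
f 68 64 67
f 68 70 64
f 66 70 65
f 69 67 65
f 65 70 69
f 69 68 67
f 70 68 69



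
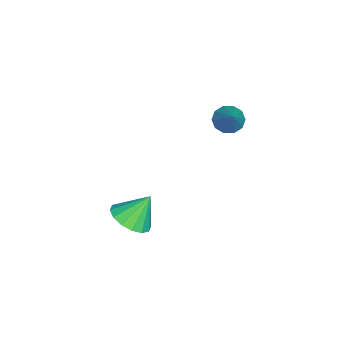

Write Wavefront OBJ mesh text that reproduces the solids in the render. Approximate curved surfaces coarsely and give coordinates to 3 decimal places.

v 0.893 1.067 -0.015
v 1.254 0.657 -0.239
v 1.947 1.433 1.015
v 1.316 0.971 -0.415
v 1.217 1.321 -0.438
v 0.994 1.574 -0.299
v 0.732 1.633 -0.053
v 0.531 1.476 0.208
v 0.469 1.162 0.384
v 0.568 0.812 0.407
v 0.791 0.559 0.269
v 1.053 0.5 0.022
v 2.855 -2.029 -4.339
v 3.495 -1.488 -4.484
v 2.545 -1.371 -3.261
v 3.148 -1.313 -4.691
v 2.723 -1.329 -4.804
v 2.334 -1.533 -4.791
v 2.084 -1.87 -4.658
v 2.041 -2.249 -4.439
v 2.216 -2.569 -4.193
v 2.563 -2.745 -3.987
v 2.988 -2.728 -3.874
v 3.377 -2.524 -3.886
v 3.627 -2.187 -4.02
v 3.67 -1.808 -4.238
f 2 1 4
f 2 4 3
f 4 1 5
f 4 5 3
f 5 1 6
f 5 6 3
f 6 1 7
f 6 7 3
f 7 1 8
f 7 8 3
f 8 1 9
f 8 9 3
f 9 1 10
f 9 10 3
f 10 1 11
f 10 11 3
f 11 1 12
f 11 12 3
f 12 1 2
f 12 2 3
f 14 13 16
f 14 16 15
f 16 13 17
f 16 17 15
f 17 13 18
f 17 18 15
f 18 13 19
f 18 19 15
f 19 13 20
f 19 20 15
f 20 13 21
f 20 21 15
f 21 13 22
f 21 22 15
f 22 13 23
f 22 23 15
f 23 13 24
f 23 24 15
f 24 13 25
f 24 25 15
f 25 13 26
f 25 26 15
f 26 13 14
f 26 14 15



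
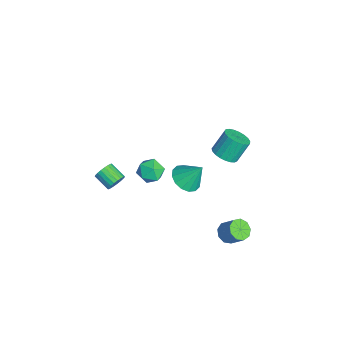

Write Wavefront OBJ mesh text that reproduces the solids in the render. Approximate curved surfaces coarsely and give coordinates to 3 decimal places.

v -3.192 3.184 -1.971
v -2.793 2.614 -1.517
v -3.129 3.367 -0.276
v -3.528 3.936 -0.729
v -2.541 2.84 -1.586
v -2.878 3.593 -0.345
v -2.402 3.125 -1.721
v -2.739 3.878 -0.48
v -2.4 3.421 -1.9
v -2.736 4.174 -0.659
v -2.534 3.675 -2.09
v -2.87 4.428 -0.849
v -2.782 3.845 -2.26
v -3.118 4.597 -1.019
v -3.101 3.9 -2.38
v -3.437 4.652 -1.139
v -3.436 3.831 -2.429
v -3.772 4.584 -1.188
v -3.728 3.65 -2.399
v -4.064 4.403 -1.158
v -3.928 3.389 -2.295
v -4.264 4.142 -1.053
v -4 3.092 -2.134
v -4.337 3.845 -0.893
v -3.933 2.811 -1.945
v -4.269 3.564 -0.704
v -3.738 2.594 -1.761
v -4.074 3.347 -0.52
v -3.448 2.48 -1.613
v -3.784 3.232 -0.372
v -3.114 2.487 -1.527
v -3.45 3.239 -0.286
v 3.176 -3.331 2.98
v 3.559 -3.482 3.389
v 2.847 -4.1 3.828
v 2.464 -3.949 3.42
v 3.453 -3.289 3.488
v 2.741 -3.907 3.928
v 3.299 -3.104 3.5
v 2.587 -3.721 3.939
v 3.124 -2.958 3.421
v 2.412 -3.575 3.86
v 2.958 -2.876 3.266
v 2.246 -3.494 3.706
v 2.83 -2.873 3.062
v 2.117 -3.491 3.502
v 2.761 -2.95 2.844
v 2.049 -3.567 3.283
v 2.764 -3.092 2.649
v 2.052 -3.71 3.089
v 2.839 -3.276 2.512
v 2.127 -3.893 2.951
v 2.972 -3.469 2.455
v 2.259 -4.086 2.895
v 3.14 -3.638 2.49
v 2.428 -4.256 2.929
v 3.314 -3.755 2.609
v 2.602 -4.372 3.048
v 3.465 -3.798 2.792
v 2.753 -4.415 3.232
v 3.565 -3.76 3.008
v 2.853 -4.378 3.447
v 3.599 -3.648 3.219
v 2.887 -4.266 3.659
v -0.972 -0.986 0.429
v -0.476 -0.452 -0.032
v -0.724 -2.008 -0.488
v -0.228 -1.474 -0.949
v 0.033 -1.743 -0.173
v -0.12 -1.112 0.394
v -1.08 -1.348 -0.914
v -1.233 -0.717 -0.347
v -0.543 -0.676 -0.862
v 0.146 -0.92 -0.404
v -1.346 -1.54 -0.116
v -0.657 -1.784 0.342
v 2.538 0.372 2.259
v 3.115 -0.271 2.545
v 2.842 1.188 3.481
v 3.377 0.022 2.284
v 3.414 0.408 2.017
v 3.217 0.785 1.815
v 2.837 1.051 1.732
v 2.377 1.135 1.79
v 1.961 1.015 1.974
v 1.699 0.723 2.234
v 1.661 0.337 2.501
v 1.859 -0.04 2.703
v 2.239 -0.306 2.787
v 2.699 -0.391 2.728
v 3.002 2.58 -2.509
v 3.53 2.699 -2.921
v 4.085 3.279 -2.043
v 3.558 3.16 -1.631
v 3.221 3.045 -2.954
v 3.776 3.625 -2.076
v 2.81 3.173 -2.779
v 3.365 3.754 -1.901
v 2.489 3.024 -2.478
v 3.044 3.604 -1.599
v 2.408 2.667 -2.191
v 2.963 3.247 -1.313
v 2.605 2.269 -2.053
v 3.16 2.849 -1.175
v 2.989 2.017 -2.129
v 3.544 2.597 -1.25
v 3.378 2.028 -2.382
v 3.934 2.608 -1.504
v 3.592 2.297 -2.695
v 4.147 2.877 -1.817
f 2 1 5
f 2 5 3
f 3 5 6
f 3 6 4
f 5 1 7
f 5 7 6
f 6 7 8
f 6 8 4
f 7 1 9
f 7 9 8
f 8 9 10
f 8 10 4
f 9 1 11
f 9 11 10
f 10 11 12
f 10 12 4
f 11 1 13
f 11 13 12
f 12 13 14
f 12 14 4
f 13 1 15
f 13 15 14
f 14 15 16
f 14 16 4
f 15 1 17
f 15 17 16
f 16 17 18
f 16 18 4
f 17 1 19
f 17 19 18
f 18 19 20
f 18 20 4
f 19 1 21
f 19 21 20
f 20 21 22
f 20 22 4
f 21 1 23
f 21 23 22
f 22 23 24
f 22 24 4
f 23 1 25
f 23 25 24
f 24 25 26
f 24 26 4
f 25 1 27
f 25 27 26
f 26 27 28
f 26 28 4
f 27 1 29
f 27 29 28
f 28 29 30
f 28 30 4
f 29 1 31
f 29 31 30
f 30 31 32
f 30 32 4
f 31 1 2
f 31 2 32
f 32 2 3
f 32 3 4
f 34 33 37
f 34 37 35
f 35 37 38
f 35 38 36
f 37 33 39
f 37 39 38
f 38 39 40
f 38 40 36
f 39 33 41
f 39 41 40
f 40 41 42
f 40 42 36
f 41 33 43
f 41 43 42
f 42 43 44
f 42 44 36
f 43 33 45
f 43 45 44
f 44 45 46
f 44 46 36
f 45 33 47
f 45 47 46
f 46 47 48
f 46 48 36
f 47 33 49
f 47 49 48
f 48 49 50
f 48 50 36
f 49 33 51
f 49 51 50
f 50 51 52
f 50 52 36
f 51 33 53
f 51 53 52
f 52 53 54
f 52 54 36
f 53 33 55
f 53 55 54
f 54 55 56
f 54 56 36
f 55 33 57
f 55 57 56
f 56 57 58
f 56 58 36
f 57 33 59
f 57 59 58
f 58 59 60
f 58 60 36
f 59 33 61
f 59 61 60
f 60 61 62
f 60 62 36
f 61 33 63
f 61 63 62
f 62 63 64
f 62 64 36
f 63 33 34
f 63 34 64
f 64 34 35
f 64 35 36
f 65 76 70
f 65 70 66
f 65 66 72
f 65 72 75
f 65 75 76
f 66 70 74
f 70 76 69
f 76 75 67
f 75 72 71
f 72 66 73
f 68 74 69
f 68 69 67
f 68 67 71
f 68 71 73
f 68 73 74
f 69 74 70
f 67 69 76
f 71 67 75
f 73 71 72
f 74 73 66
f 78 77 80
f 78 80 79
f 80 77 81
f 80 81 79
f 81 77 82
f 81 82 79
f 82 77 83
f 82 83 79
f 83 77 84
f 83 84 79
f 84 77 85
f 84 85 79
f 85 77 86
f 85 86 79
f 86 77 87
f 86 87 79
f 87 77 88
f 87 88 79
f 88 77 89
f 88 89 79
f 89 77 90
f 89 90 79
f 90 77 78
f 90 78 79
f 92 91 95
f 92 95 93
f 93 95 96
f 93 96 94
f 95 91 97
f 95 97 96
f 96 97 98
f 96 98 94
f 97 91 99
f 97 99 98
f 98 99 100
f 98 100 94
f 99 91 101
f 99 101 100
f 100 101 102
f 100 102 94
f 101 91 103
f 101 103 102
f 102 103 104
f 102 104 94
f 103 91 105
f 103 105 104
f 104 105 106
f 104 106 94
f 105 91 107
f 105 107 106
f 106 107 108
f 106 108 94
f 107 91 109
f 107 109 108
f 108 109 110
f 108 110 94
f 109 91 92
f 109 92 110
f 110 92 93
f 110 93 94



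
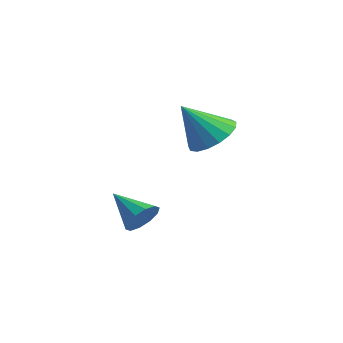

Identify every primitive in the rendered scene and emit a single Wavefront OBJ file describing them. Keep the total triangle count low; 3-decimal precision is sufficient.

v -0.636 4.229 0.046
v -0.013 4.571 0.455
v -0.944 3.391 1.214
v -0.319 4.801 0.539
v -0.698 4.901 0.511
v -1.062 4.846 0.376
v -1.329 4.65 0.166
v -1.437 4.358 -0.072
v -1.362 4.035 -0.283
v -1.121 3.757 -0.419
v -0.768 3.587 -0.448
v -0.385 3.564 -0.364
v -0.06 3.693 -0.186
v 0.133 3.945 0.045
v 0.15 4.261 0.276
v -1.226 2.323 -2.907
v -0.883 2.209 -2.416
v -2.294 2.017 -2.233
v -0.982 2.572 -2.407
v -1.174 2.841 -2.589
v -1.386 2.912 -2.892
v -1.537 2.758 -3.201
v -1.569 2.438 -3.398
v -1.47 2.075 -3.408
v -1.278 1.806 -3.226
v -1.066 1.735 -2.922
v -0.915 1.889 -2.613
f 2 1 4
f 2 4 3
f 4 1 5
f 4 5 3
f 5 1 6
f 5 6 3
f 6 1 7
f 6 7 3
f 7 1 8
f 7 8 3
f 8 1 9
f 8 9 3
f 9 1 10
f 9 10 3
f 10 1 11
f 10 11 3
f 11 1 12
f 11 12 3
f 12 1 13
f 12 13 3
f 13 1 14
f 13 14 3
f 14 1 15
f 14 15 3
f 15 1 2
f 15 2 3
f 17 16 19
f 17 19 18
f 19 16 20
f 19 20 18
f 20 16 21
f 20 21 18
f 21 16 22
f 21 22 18
f 22 16 23
f 22 23 18
f 23 16 24
f 23 24 18
f 24 16 25
f 24 25 18
f 25 16 26
f 25 26 18
f 26 16 27
f 26 27 18
f 27 16 17
f 27 17 18



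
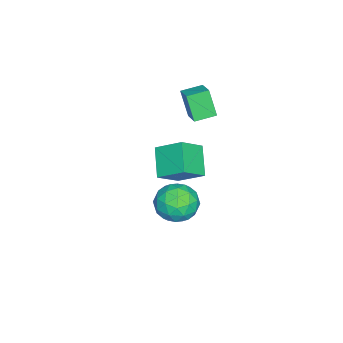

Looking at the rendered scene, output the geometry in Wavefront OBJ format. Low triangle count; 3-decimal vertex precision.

v 2.299 4.445 1.334
v 2.931 4.2 0.346
v 1.709 2.6 1.414
v 2.341 2.355 0.426
v 2.907 2.607 1.451
v 3.272 3.748 1.402
v 1.368 3.052 0.358
v 1.733 4.193 0.309
v 2.356 3.339 -0.258
v 3.307 3.064 0.418
v 1.333 3.736 1.342
v 2.284 3.461 2.018
v 2.667 4.485 0.833
v 1.973 2.315 0.927
v 2.306 2.464 1.53
v 2.677 2.32 0.949
v 2.867 4.219 1.454
v 3.239 4.075 0.873
v 3.224 3.138 1.523
v 1.401 2.725 0.887
v 1.773 2.581 0.306
v 1.963 4.48 0.811
v 2.334 4.336 0.23
v 1.416 3.662 0.237
v 2.7 3.835 -0.103
v 2.353 2.75 -0.056
v 1.781 3.16 -0.096
v 1.996 3.83 -0.125
v 3.259 3.673 0.294
v 2.912 2.588 0.341
v 3.245 2.737 0.944
v 3.459 3.407 0.915
v 2.921 3.167 -0.06
v 1.728 4.212 1.419
v 1.381 3.127 1.466
v 1.181 3.393 0.845
v 1.395 4.063 0.816
v 2.287 4.05 1.816
v 1.94 2.965 1.863
v 2.644 2.97 1.885
v 2.859 3.64 1.856
v 1.719 3.633 1.82
v -3.762 1.935 2.224
v -4.161 1.368 3.743
v -4.491 2.886 2.387
v -4.89 2.32 3.906
v -2.81 2.58 2.714
v -3.209 2.014 4.233
v -3.539 3.532 2.877
v -3.938 2.965 4.396
v -4.769 0.92 -1.774
v -3.619 0.172 -0.735
v -4.662 2.416 -0.814
v -3.513 1.667 0.224
v -3.367 1.533 -2.884
v -2.218 0.784 -1.846
v -3.261 3.028 -1.925
v -2.111 2.28 -0.886
f 1 38 17
f 38 12 41
f 17 41 6
f 38 41 17
f 1 17 13
f 17 6 18
f 13 18 2
f 17 18 13
f 1 13 22
f 13 2 23
f 22 23 8
f 13 23 22
f 1 22 34
f 22 8 37
f 34 37 11
f 22 37 34
f 1 34 38
f 34 11 42
f 38 42 12
f 34 42 38
f 2 18 29
f 18 6 32
f 29 32 10
f 18 32 29
f 6 41 19
f 41 12 40
f 19 40 5
f 41 40 19
f 12 42 39
f 42 11 35
f 39 35 3
f 42 35 39
f 11 37 36
f 37 8 24
f 36 24 7
f 37 24 36
f 8 23 28
f 23 2 25
f 28 25 9
f 23 25 28
f 4 30 16
f 30 10 31
f 16 31 5
f 30 31 16
f 4 16 14
f 16 5 15
f 14 15 3
f 16 15 14
f 4 14 21
f 14 3 20
f 21 20 7
f 14 20 21
f 4 21 26
f 21 7 27
f 26 27 9
f 21 27 26
f 4 26 30
f 26 9 33
f 30 33 10
f 26 33 30
f 5 31 19
f 31 10 32
f 19 32 6
f 31 32 19
f 3 15 39
f 15 5 40
f 39 40 12
f 15 40 39
f 7 20 36
f 20 3 35
f 36 35 11
f 20 35 36
f 9 27 28
f 27 7 24
f 28 24 8
f 27 24 28
f 10 33 29
f 33 9 25
f 29 25 2
f 33 25 29
f 44 46 43
f 47 44 43
f 43 46 45
f 45 47 43
f 44 50 46
f 48 44 47
f 48 50 44
f 46 50 45
f 49 47 45
f 45 50 49
f 49 48 47
f 50 48 49
f 52 54 51
f 55 52 51
f 51 54 53
f 53 55 51
f 52 58 54
f 56 52 55
f 56 58 52
f 54 58 53
f 57 55 53
f 53 58 57
f 57 56 55
f 58 56 57



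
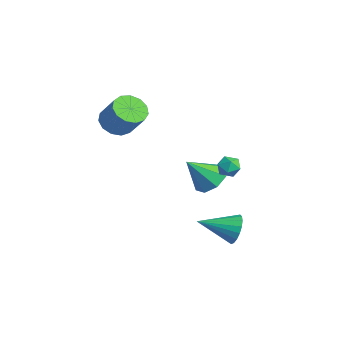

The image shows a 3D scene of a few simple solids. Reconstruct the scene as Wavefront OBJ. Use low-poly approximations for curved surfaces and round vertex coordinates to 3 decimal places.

v -3.515 -0.313 2.058
v -2.925 0.208 1.441
v -1.856 0.614 2.805
v -2.445 0.093 3.422
v -3.311 0.57 1.635
v -2.242 0.976 3
v -3.761 0.652 1.964
v -2.692 1.058 3.328
v -4.133 0.427 2.323
v -3.064 0.833 3.687
v -4.309 -0.033 2.597
v -3.24 0.373 3.961
v -4.232 -0.581 2.7
v -3.163 -0.176 4.064
v -3.928 -1.045 2.6
v -2.859 -0.639 3.964
v -3.492 -1.276 2.327
v -2.423 -0.87 3.691
v -3.064 -1.201 1.969
v -1.995 -0.795 3.333
v -2.778 -0.844 1.639
v -1.709 -0.439 3.003
v -2.727 -0.319 1.442
v -1.658 0.087 2.806
v 3.194 3.515 -2.959
v 3.562 3.131 -3.721
v 2.666 1.665 -2.281
v 3.881 3.137 -3.457
v 4.064 3.217 -3.095
v 4.074 3.357 -2.706
v 3.91 3.528 -2.366
v 3.604 3.697 -2.144
v 3.217 3.829 -2.084
v 2.825 3.9 -2.196
v 2.506 3.894 -2.46
v 2.323 3.813 -2.823
v 2.313 3.673 -3.212
v 2.477 3.502 -3.551
v 2.783 3.334 -3.773
v 3.17 3.201 -3.834
v 0.588 4.268 0.412
v 1.134 4.569 0.085
v 1.226 3.351 0.635
v 1.772 3.652 0.308
v 1.543 3.912 0.921
v 1.148 4.479 0.783
v 1.212 3.441 -0.063
v 0.817 4.008 -0.201
v 1.519 4.058 -0.209
v 1.724 4.348 0.399
v 0.636 3.572 0.321
v 0.841 3.862 0.929
v -0.443 3.671 -1.326
v 0.261 3.038 -1.846
v -0.557 2.369 0.106
v 0.633 3.569 -1.333
v 0.374 4.16 -0.816
v -0.362 4.465 -0.598
v -1.146 4.305 -0.807
v -1.518 3.774 -1.32
v -1.259 3.183 -1.836
v -0.523 2.878 -2.055
f 2 1 5
f 2 5 3
f 3 5 6
f 3 6 4
f 5 1 7
f 5 7 6
f 6 7 8
f 6 8 4
f 7 1 9
f 7 9 8
f 8 9 10
f 8 10 4
f 9 1 11
f 9 11 10
f 10 11 12
f 10 12 4
f 11 1 13
f 11 13 12
f 12 13 14
f 12 14 4
f 13 1 15
f 13 15 14
f 14 15 16
f 14 16 4
f 15 1 17
f 15 17 16
f 16 17 18
f 16 18 4
f 17 1 19
f 17 19 18
f 18 19 20
f 18 20 4
f 19 1 21
f 19 21 20
f 20 21 22
f 20 22 4
f 21 1 23
f 21 23 22
f 22 23 24
f 22 24 4
f 23 1 2
f 23 2 24
f 24 2 3
f 24 3 4
f 26 25 28
f 26 28 27
f 28 25 29
f 28 29 27
f 29 25 30
f 29 30 27
f 30 25 31
f 30 31 27
f 31 25 32
f 31 32 27
f 32 25 33
f 32 33 27
f 33 25 34
f 33 34 27
f 34 25 35
f 34 35 27
f 35 25 36
f 35 36 27
f 36 25 37
f 36 37 27
f 37 25 38
f 37 38 27
f 38 25 39
f 38 39 27
f 39 25 40
f 39 40 27
f 40 25 26
f 40 26 27
f 41 52 46
f 41 46 42
f 41 42 48
f 41 48 51
f 41 51 52
f 42 46 50
f 46 52 45
f 52 51 43
f 51 48 47
f 48 42 49
f 44 50 45
f 44 45 43
f 44 43 47
f 44 47 49
f 44 49 50
f 45 50 46
f 43 45 52
f 47 43 51
f 49 47 48
f 50 49 42
f 54 53 56
f 54 56 55
f 56 53 57
f 56 57 55
f 57 53 58
f 57 58 55
f 58 53 59
f 58 59 55
f 59 53 60
f 59 60 55
f 60 53 61
f 60 61 55
f 61 53 62
f 61 62 55
f 62 53 54
f 62 54 55



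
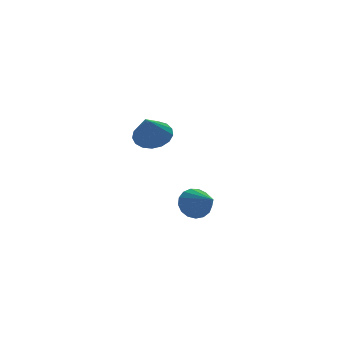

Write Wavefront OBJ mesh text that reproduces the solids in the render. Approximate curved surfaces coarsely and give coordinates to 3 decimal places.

v 1.636 3.159 -4.349
v 2.04 3.69 -3.525
v 2.004 1.361 -3.371
v 1.547 3.65 -3.414
v 1.074 3.497 -3.516
v 0.73 3.267 -3.81
v 0.593 3.012 -4.227
v 0.696 2.791 -4.672
v 1.013 2.654 -5.043
v 1.474 2.633 -5.255
v 1.971 2.732 -5.26
v 2.392 2.93 -5.056
v 2.639 3.179 -4.69
v 2.657 3.424 -4.246
v 2.441 3.609 -3.826
v -1.633 0.771 2.127
v -0.719 0.182 2.198
v -2.347 -0.151 3.653
v -0.622 0.599 2.496
v -0.757 1.055 2.709
v -1.092 1.447 2.789
v -1.551 1.684 2.718
v -2.029 1.712 2.511
v -2.417 1.524 2.216
v -2.625 1.164 1.901
v -2.606 0.714 1.638
v -2.364 0.277 1.487
v -1.954 -0.047 1.482
v -1.472 -0.183 1.626
v -1.026 -0.101 1.884
f 2 1 4
f 2 4 3
f 4 1 5
f 4 5 3
f 5 1 6
f 5 6 3
f 6 1 7
f 6 7 3
f 7 1 8
f 7 8 3
f 8 1 9
f 8 9 3
f 9 1 10
f 9 10 3
f 10 1 11
f 10 11 3
f 11 1 12
f 11 12 3
f 12 1 13
f 12 13 3
f 13 1 14
f 13 14 3
f 14 1 15
f 14 15 3
f 15 1 2
f 15 2 3
f 17 16 19
f 17 19 18
f 19 16 20
f 19 20 18
f 20 16 21
f 20 21 18
f 21 16 22
f 21 22 18
f 22 16 23
f 22 23 18
f 23 16 24
f 23 24 18
f 24 16 25
f 24 25 18
f 25 16 26
f 25 26 18
f 26 16 27
f 26 27 18
f 27 16 28
f 27 28 18
f 28 16 29
f 28 29 18
f 29 16 30
f 29 30 18
f 30 16 17
f 30 17 18



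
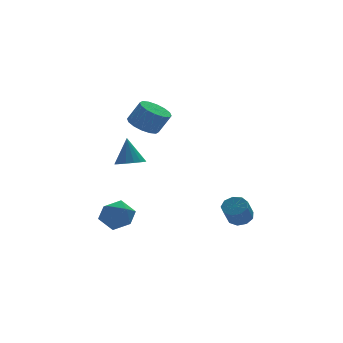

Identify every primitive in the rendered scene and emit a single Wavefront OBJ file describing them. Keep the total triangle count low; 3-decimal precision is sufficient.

v -1.378 0.938 2.522
v -0.612 0.587 2.043
v -0.015 0.231 3.258
v -0.782 0.582 3.738
v -0.501 1.069 2.13
v 0.096 0.713 3.345
v -0.626 1.516 2.322
v -0.029 1.16 3.537
v -0.952 1.808 2.568
v -0.355 1.452 3.783
v -1.393 1.867 2.802
v -0.796 1.511 4.017
v -1.829 1.677 2.96
v -1.232 1.321 4.176
v -2.145 1.289 3.002
v -1.548 0.933 4.217
v -2.256 0.807 2.915
v -1.659 0.451 4.13
v -2.131 0.36 2.723
v -1.534 0.004 3.938
v -1.805 0.068 2.477
v -1.208 -0.288 3.692
v -1.364 0.009 2.243
v -0.767 -0.347 3.458
v -0.928 0.199 2.084
v -0.331 -0.157 3.3
v -2.668 -0.473 0.395
v -2.026 -0.999 0.58
v -2.612 0.153 1.985
v -1.841 -0.664 0.441
v -1.845 -0.285 0.292
v -2.038 0.05 0.167
v -2.375 0.266 0.094
v -2.779 0.312 0.089
v -3.158 0.178 0.155
v -3.424 -0.104 0.276
v -3.517 -0.472 0.424
v -3.416 -0.84 0.565
v -3.143 -1.123 0.668
v -2.761 -1.258 0.708
v -2.358 -1.213 0.676
v 3.236 -1.579 -4.023
v 3.787 -1.322 -3.567
v 3.175 -1.904 -2.501
v 2.624 -2.161 -2.957
v 3.403 -0.973 -3.596
v 2.791 -1.555 -2.53
v 2.941 -0.907 -3.826
v 2.329 -1.489 -2.759
v 2.617 -1.156 -4.147
v 2.005 -1.737 -3.081
v 2.583 -1.602 -4.411
v 1.971 -2.184 -3.345
v 2.854 -2.038 -4.493
v 2.242 -2.62 -3.427
v 3.304 -2.259 -4.355
v 2.692 -2.841 -3.289
v 3.722 -2.162 -4.062
v 3.11 -2.744 -2.996
v 3.913 -1.792 -3.751
v 3.301 -2.374 -2.685
v -3.269 1.445 -4.499
v -2.403 1.564 -3.825
v -3.597 -0.164 -3.795
v -2.731 -0.045 -3.121
v -3.63 0.579 -2.979
v -3.428 1.573 -3.414
v -2.572 -0.173 -4.206
v -2.37 0.821 -4.641
v -1.972 0.563 -3.644
v -2.626 1.028 -2.885
v -3.374 0.372 -4.735
v -4.028 0.837 -3.976
f 2 1 5
f 2 5 3
f 3 5 6
f 3 6 4
f 5 1 7
f 5 7 6
f 6 7 8
f 6 8 4
f 7 1 9
f 7 9 8
f 8 9 10
f 8 10 4
f 9 1 11
f 9 11 10
f 10 11 12
f 10 12 4
f 11 1 13
f 11 13 12
f 12 13 14
f 12 14 4
f 13 1 15
f 13 15 14
f 14 15 16
f 14 16 4
f 15 1 17
f 15 17 16
f 16 17 18
f 16 18 4
f 17 1 19
f 17 19 18
f 18 19 20
f 18 20 4
f 19 1 21
f 19 21 20
f 20 21 22
f 20 22 4
f 21 1 23
f 21 23 22
f 22 23 24
f 22 24 4
f 23 1 25
f 23 25 24
f 24 25 26
f 24 26 4
f 25 1 2
f 25 2 26
f 26 2 3
f 26 3 4
f 28 27 30
f 28 30 29
f 30 27 31
f 30 31 29
f 31 27 32
f 31 32 29
f 32 27 33
f 32 33 29
f 33 27 34
f 33 34 29
f 34 27 35
f 34 35 29
f 35 27 36
f 35 36 29
f 36 27 37
f 36 37 29
f 37 27 38
f 37 38 29
f 38 27 39
f 38 39 29
f 39 27 40
f 39 40 29
f 40 27 41
f 40 41 29
f 41 27 28
f 41 28 29
f 43 42 46
f 43 46 44
f 44 46 47
f 44 47 45
f 46 42 48
f 46 48 47
f 47 48 49
f 47 49 45
f 48 42 50
f 48 50 49
f 49 50 51
f 49 51 45
f 50 42 52
f 50 52 51
f 51 52 53
f 51 53 45
f 52 42 54
f 52 54 53
f 53 54 55
f 53 55 45
f 54 42 56
f 54 56 55
f 55 56 57
f 55 57 45
f 56 42 58
f 56 58 57
f 57 58 59
f 57 59 45
f 58 42 60
f 58 60 59
f 59 60 61
f 59 61 45
f 60 42 43
f 60 43 61
f 61 43 44
f 61 44 45
f 62 73 67
f 62 67 63
f 62 63 69
f 62 69 72
f 62 72 73
f 63 67 71
f 67 73 66
f 73 72 64
f 72 69 68
f 69 63 70
f 65 71 66
f 65 66 64
f 65 64 68
f 65 68 70
f 65 70 71
f 66 71 67
f 64 66 73
f 68 64 72
f 70 68 69
f 71 70 63



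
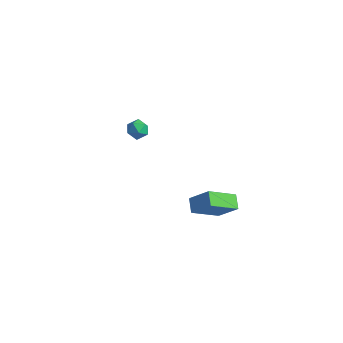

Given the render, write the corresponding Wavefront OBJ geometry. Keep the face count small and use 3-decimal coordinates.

v 3.218 -3.181 2.138
v 2.625 -2.505 2.551
v 4.114 -1.652 0.921
v 3.52 -0.976 1.334
v 4.36 -2.904 3.326
v 3.766 -2.228 3.739
v 5.255 -1.375 2.109
v 4.662 -0.699 2.522
v -4.326 2.124 1.414
v -3.618 2.314 1.675
v -4.162 0.946 1.825
v -3.454 1.136 2.086
v -4.088 1.425 2.433
v -4.189 2.154 2.179
v -3.591 1.106 1.321
v -3.692 1.835 1.067
v -3.164 1.685 1.618
v -3.471 1.882 2.305
v -4.309 1.378 1.195
v -4.616 1.575 1.882
f 2 4 1
f 5 2 1
f 1 4 3
f 3 5 1
f 2 8 4
f 6 2 5
f 6 8 2
f 4 8 3
f 7 5 3
f 3 8 7
f 7 6 5
f 8 6 7
f 9 20 14
f 9 14 10
f 9 10 16
f 9 16 19
f 9 19 20
f 10 14 18
f 14 20 13
f 20 19 11
f 19 16 15
f 16 10 17
f 12 18 13
f 12 13 11
f 12 11 15
f 12 15 17
f 12 17 18
f 13 18 14
f 11 13 20
f 15 11 19
f 17 15 16
f 18 17 10



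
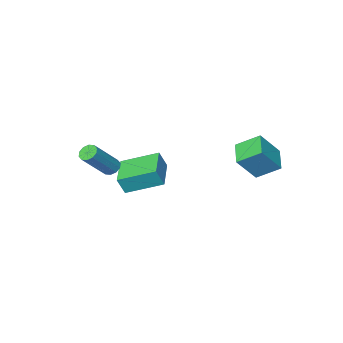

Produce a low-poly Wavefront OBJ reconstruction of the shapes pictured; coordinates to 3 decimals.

v -3.123 2.714 -1.75
v -3.925 3.615 -0.983
v -2.371 3.81 -2.252
v -3.174 4.711 -1.484
v -2.046 2.569 -0.456
v -2.849 3.47 0.312
v -1.295 3.665 -0.957
v -2.097 4.566 -0.19
v 0.292 -3.145 -4.161
v 0.697 -3.249 -3.198
v -1.137 -1.829 -3.419
v -0.733 -1.933 -2.456
v 1.493 -1.647 -4.504
v 1.897 -1.751 -3.541
v 0.063 -0.331 -3.762
v 0.468 -0.435 -2.799
v 2.322 -1.554 -2.417
v 2.701 -1.518 -2.786
v 4.138 -1.351 -1.291
v 3.758 -1.386 -0.923
v 2.596 -1.215 -2.719
v 4.033 -1.048 -1.225
v 2.386 -1.041 -2.537
v 3.823 -0.874 -1.042
v 2.152 -1.063 -2.309
v 3.589 -0.896 -0.815
v 1.982 -1.273 -2.123
v 3.419 -1.105 -0.628
v 1.942 -1.589 -2.049
v 3.379 -1.422 -0.554
v 2.047 -1.892 -2.115
v 3.484 -1.725 -0.621
v 2.257 -2.066 -2.298
v 3.694 -1.899 -0.803
v 2.491 -2.044 -2.525
v 3.928 -1.877 -1.031
v 2.661 -1.835 -2.712
v 4.098 -1.667 -1.217
f 2 4 1
f 5 2 1
f 1 4 3
f 3 5 1
f 2 8 4
f 6 2 5
f 6 8 2
f 4 8 3
f 7 5 3
f 3 8 7
f 7 6 5
f 8 6 7
f 10 12 9
f 13 10 9
f 9 12 11
f 11 13 9
f 10 16 12
f 14 10 13
f 14 16 10
f 12 16 11
f 15 13 11
f 11 16 15
f 15 14 13
f 16 14 15
f 18 17 21
f 18 21 19
f 19 21 22
f 19 22 20
f 21 17 23
f 21 23 22
f 22 23 24
f 22 24 20
f 23 17 25
f 23 25 24
f 24 25 26
f 24 26 20
f 25 17 27
f 25 27 26
f 26 27 28
f 26 28 20
f 27 17 29
f 27 29 28
f 28 29 30
f 28 30 20
f 29 17 31
f 29 31 30
f 30 31 32
f 30 32 20
f 31 17 33
f 31 33 32
f 32 33 34
f 32 34 20
f 33 17 35
f 33 35 34
f 34 35 36
f 34 36 20
f 35 17 37
f 35 37 36
f 36 37 38
f 36 38 20
f 37 17 18
f 37 18 38
f 38 18 19
f 38 19 20



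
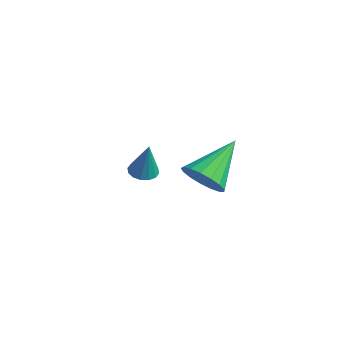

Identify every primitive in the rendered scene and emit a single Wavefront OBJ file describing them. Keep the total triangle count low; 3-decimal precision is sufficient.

v -3.963 3.377 -3.162
v -3.56 2.903 -3.262
v -3.577 3.363 -1.538
v -3.383 3.174 -3.302
v -3.361 3.499 -3.304
v -3.5 3.792 -3.268
v -3.764 3.974 -3.204
v -4.08 3.995 -3.129
v -4.365 3.852 -3.063
v -4.542 3.581 -3.023
v -4.564 3.255 -3.021
v -4.425 2.963 -3.057
v -4.162 2.781 -3.121
v -3.845 2.759 -3.196
v 0.824 2.207 -0.531
v 1.744 2.431 -0.685
v 0.576 4.033 0.651
v 1.523 2.628 -1.036
v 1.141 2.729 -1.271
v 0.687 2.71 -1.337
v 0.264 2.576 -1.218
v -0.031 2.357 -0.942
v -0.13 2.104 -0.572
v -0.01 1.874 -0.192
v 0.3 1.721 0.11
v 0.731 1.679 0.265
v 1.182 1.758 0.238
v 1.552 1.939 0.034
v 1.755 2.182 -0.299
f 2 1 4
f 2 4 3
f 4 1 5
f 4 5 3
f 5 1 6
f 5 6 3
f 6 1 7
f 6 7 3
f 7 1 8
f 7 8 3
f 8 1 9
f 8 9 3
f 9 1 10
f 9 10 3
f 10 1 11
f 10 11 3
f 11 1 12
f 11 12 3
f 12 1 13
f 12 13 3
f 13 1 14
f 13 14 3
f 14 1 2
f 14 2 3
f 16 15 18
f 16 18 17
f 18 15 19
f 18 19 17
f 19 15 20
f 19 20 17
f 20 15 21
f 20 21 17
f 21 15 22
f 21 22 17
f 22 15 23
f 22 23 17
f 23 15 24
f 23 24 17
f 24 15 25
f 24 25 17
f 25 15 26
f 25 26 17
f 26 15 27
f 26 27 17
f 27 15 28
f 27 28 17
f 28 15 29
f 28 29 17
f 29 15 16
f 29 16 17

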